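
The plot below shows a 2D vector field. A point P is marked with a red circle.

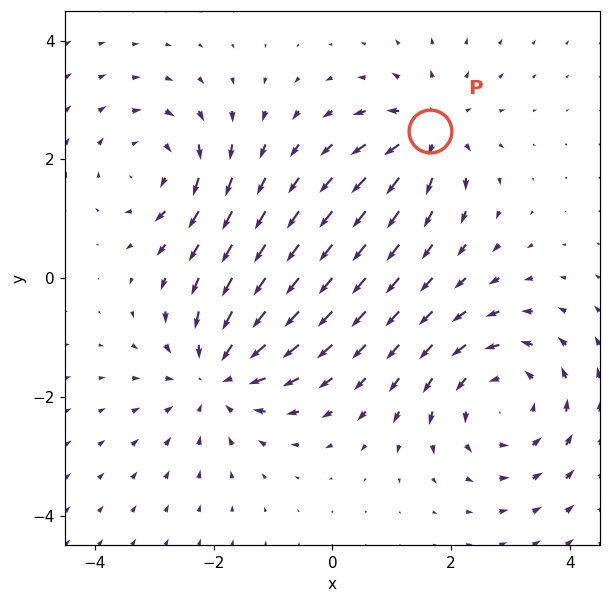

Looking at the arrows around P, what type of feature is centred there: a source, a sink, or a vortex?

At P (1.7, 2.5) the arrows spread outward. Divergence about +4, curl ≈0 — positive divergence with near-zero curl is a source.

source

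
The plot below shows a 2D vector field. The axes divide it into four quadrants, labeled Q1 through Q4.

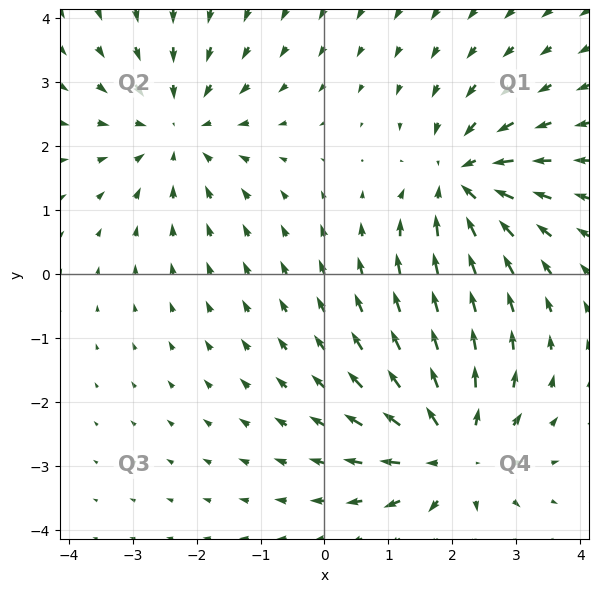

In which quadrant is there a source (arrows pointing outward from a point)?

The source sits at approximately (2.0, -2.8), which lies in quadrant Q4. The divergence there is about +3, positive as expected for a source.

Q4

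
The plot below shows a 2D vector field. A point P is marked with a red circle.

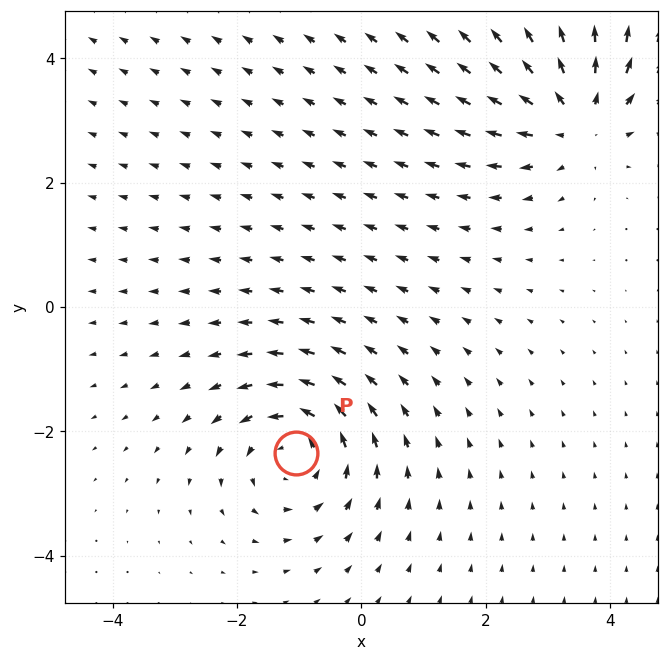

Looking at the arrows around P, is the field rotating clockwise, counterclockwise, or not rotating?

Near P at (-1.0, -2.3) the arrows circulate counterclockwise. The curl (z-component) there is about +4; positive curl means counterclockwise rotation.

counterclockwise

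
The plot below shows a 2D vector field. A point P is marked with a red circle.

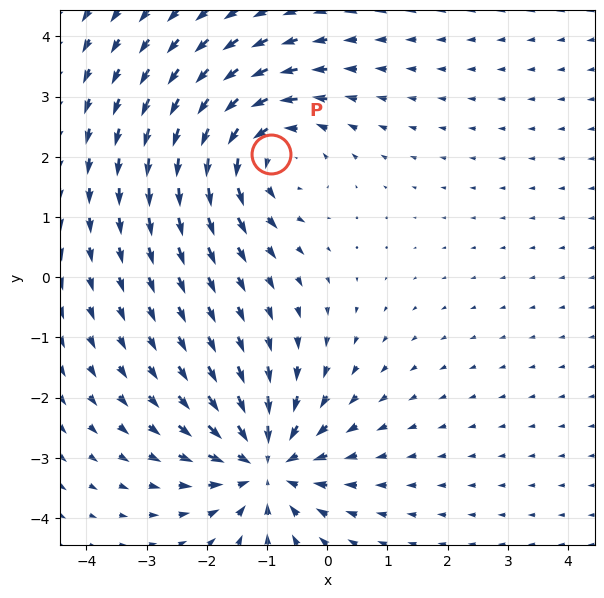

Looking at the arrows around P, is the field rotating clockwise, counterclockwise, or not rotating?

Near P at (-0.9, 2.1) the arrows circulate counterclockwise. The curl (z-component) there is about +4; positive curl means counterclockwise rotation.

counterclockwise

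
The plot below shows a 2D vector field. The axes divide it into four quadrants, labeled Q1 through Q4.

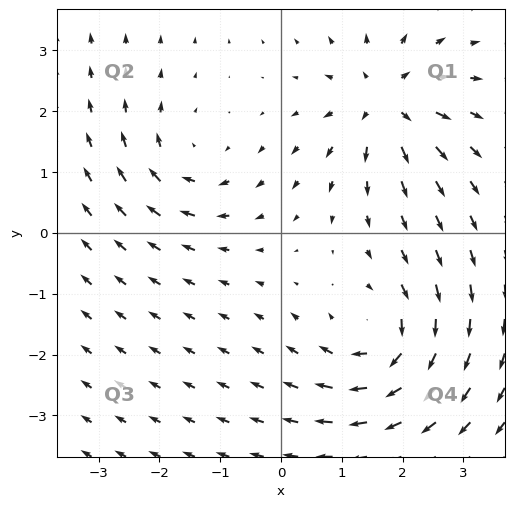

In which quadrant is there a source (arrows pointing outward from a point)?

The source sits at approximately (1.7, 2.2), which lies in quadrant Q1. The divergence there is about +6, positive as expected for a source.

Q1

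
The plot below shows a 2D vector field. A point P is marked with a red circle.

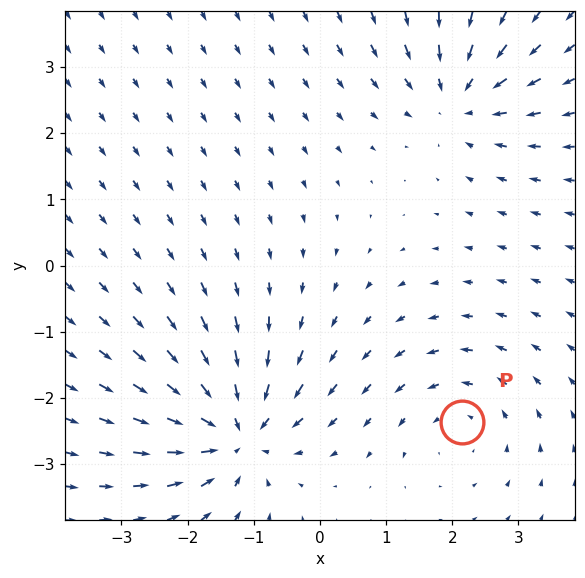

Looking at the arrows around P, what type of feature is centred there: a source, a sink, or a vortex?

vortex

At P (2.2, -2.4) the arrows circulate counterclockwise. Divergence ≈0, curl about +3 — near-zero divergence with nonzero curl is a vortex.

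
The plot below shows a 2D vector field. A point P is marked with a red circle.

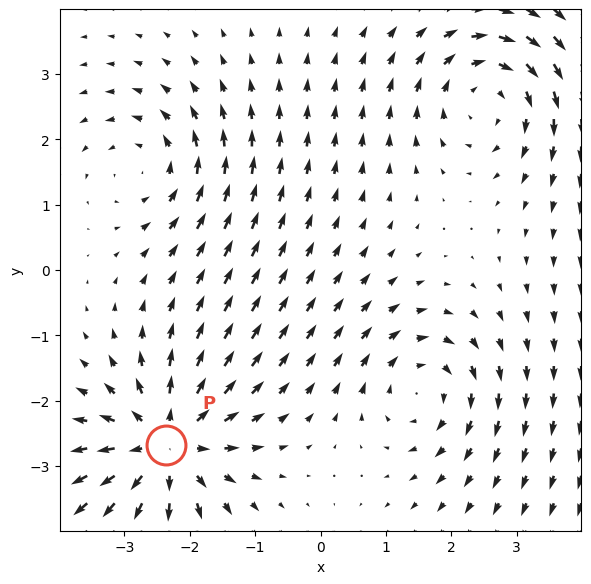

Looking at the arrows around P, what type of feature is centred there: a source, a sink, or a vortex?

At P (-2.4, -2.7) the arrows spread outward. Divergence about +5, curl ≈0 — positive divergence with near-zero curl is a source.

source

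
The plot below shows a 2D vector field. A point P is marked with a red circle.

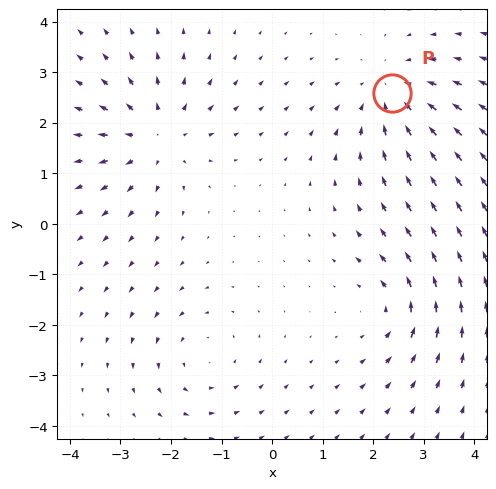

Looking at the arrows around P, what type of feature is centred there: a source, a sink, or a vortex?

sink

At P (2.4, 2.6) the arrows converge inward. Divergence about -4, curl ≈0 — negative divergence with near-zero curl is a sink.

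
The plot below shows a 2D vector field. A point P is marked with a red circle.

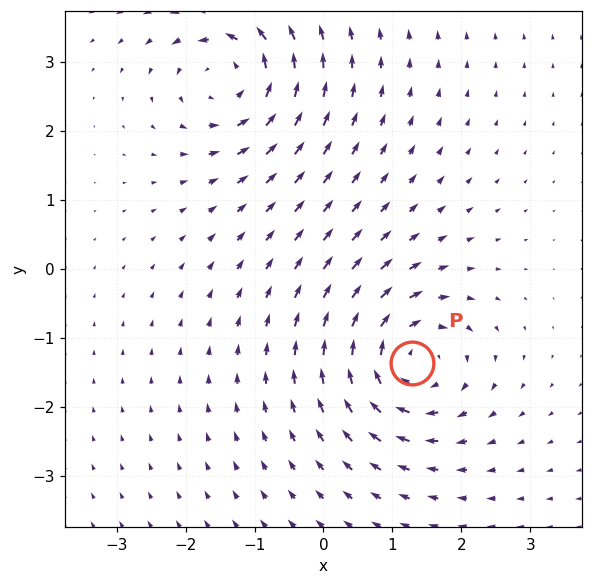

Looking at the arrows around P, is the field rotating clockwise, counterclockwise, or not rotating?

Near P at (1.3, -1.4) the arrows circulate clockwise. The curl (z-component) there is about -5; negative curl means clockwise rotation.

clockwise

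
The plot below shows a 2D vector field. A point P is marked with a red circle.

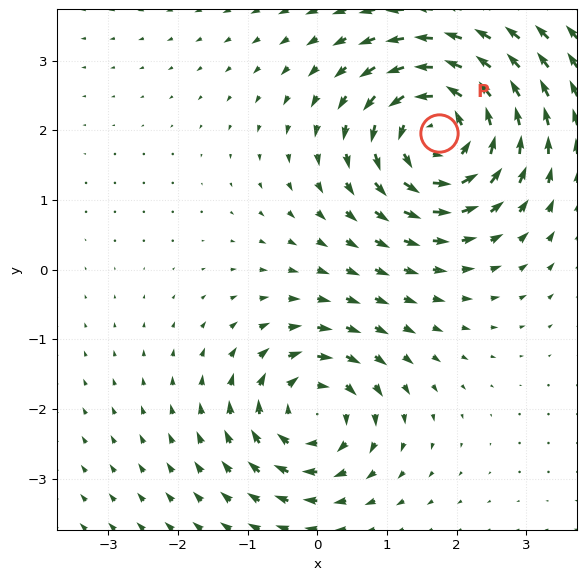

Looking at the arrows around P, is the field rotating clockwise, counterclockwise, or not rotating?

Near P at (1.8, 2.0) the arrows circulate counterclockwise. The curl (z-component) there is about +6; positive curl means counterclockwise rotation.

counterclockwise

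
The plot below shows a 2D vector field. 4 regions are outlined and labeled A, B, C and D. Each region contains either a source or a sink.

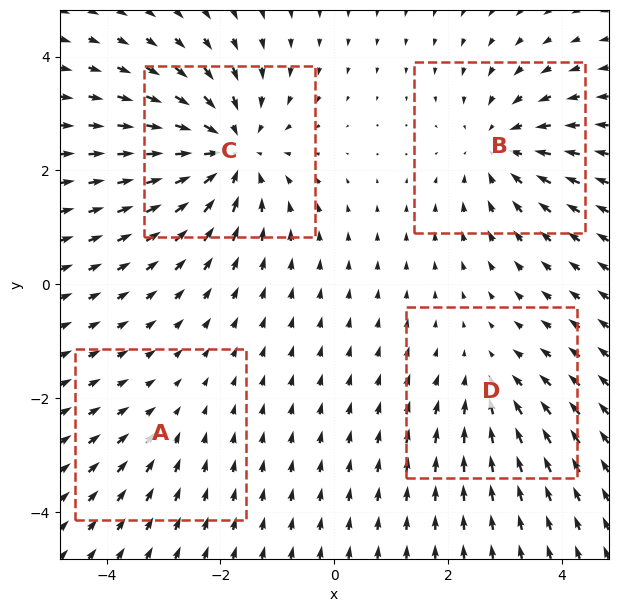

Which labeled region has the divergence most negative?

Divergence at each region's feature centre — A: about -2, B: about -5, C: about -7, D: about -3. Region C is most negative.

C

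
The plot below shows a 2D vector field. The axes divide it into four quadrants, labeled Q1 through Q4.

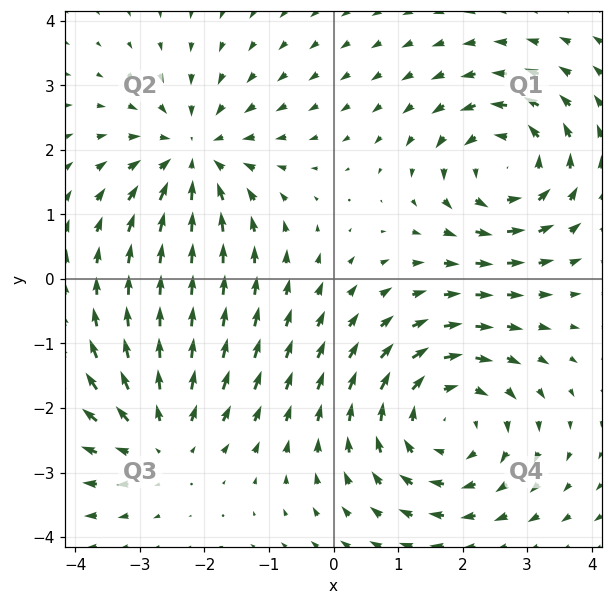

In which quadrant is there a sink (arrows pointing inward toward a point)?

The sink sits at approximately (-2.2, 1.9), which lies in quadrant Q2. The divergence there is about -4, negative as expected for a sink.

Q2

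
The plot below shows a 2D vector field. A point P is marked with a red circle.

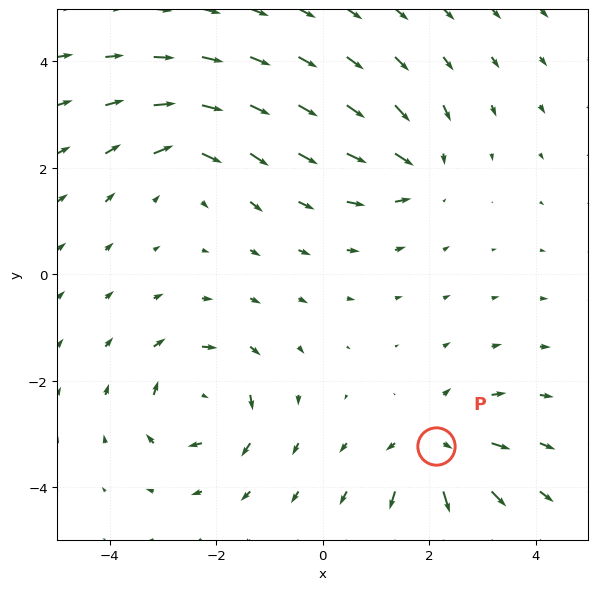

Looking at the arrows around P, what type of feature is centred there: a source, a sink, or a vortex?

source

At P (2.1, -3.2) the arrows spread outward. Divergence about +5, curl ≈0 — positive divergence with near-zero curl is a source.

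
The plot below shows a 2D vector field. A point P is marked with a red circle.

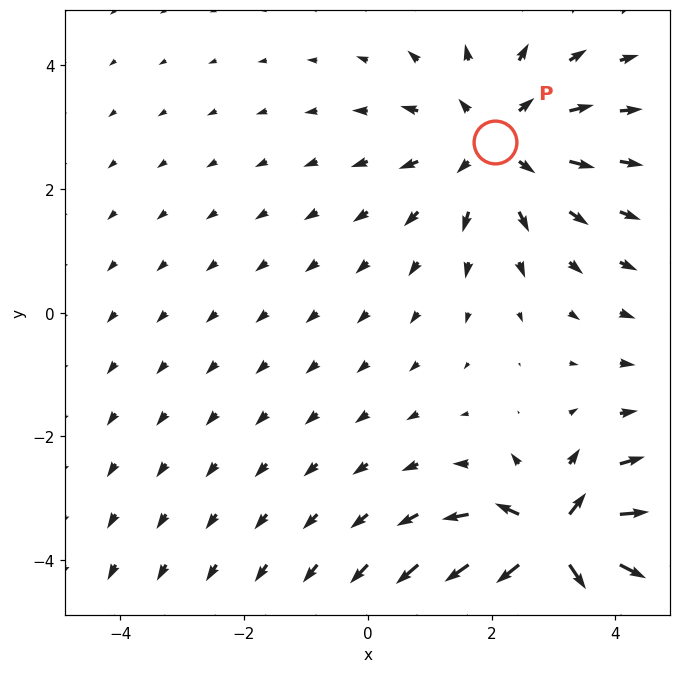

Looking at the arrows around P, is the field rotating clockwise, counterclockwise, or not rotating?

not rotating

Near P at (2.1, 2.8) the arrows show no circulation. The curl there is ≈0.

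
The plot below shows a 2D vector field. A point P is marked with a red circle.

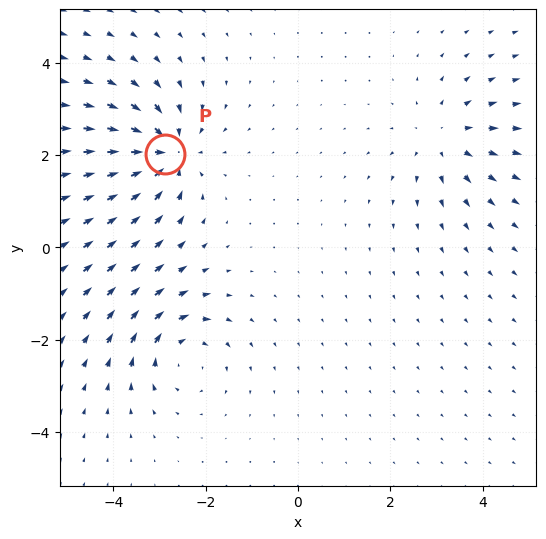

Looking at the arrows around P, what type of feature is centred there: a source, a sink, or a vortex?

sink

At P (-2.9, 2.0) the arrows converge inward. Divergence about -6, curl ≈0 — negative divergence with near-zero curl is a sink.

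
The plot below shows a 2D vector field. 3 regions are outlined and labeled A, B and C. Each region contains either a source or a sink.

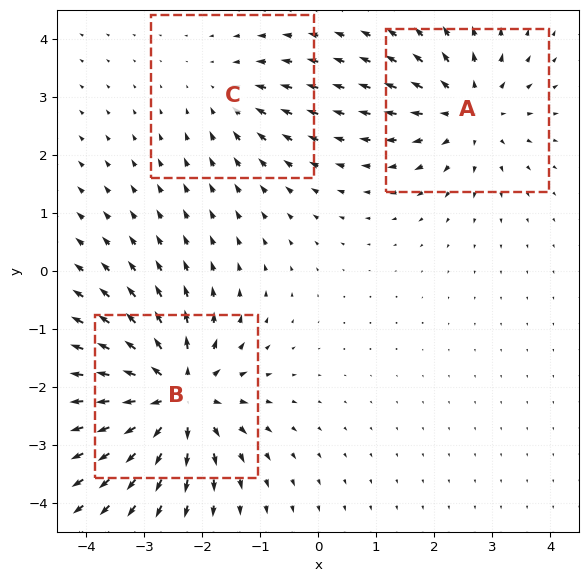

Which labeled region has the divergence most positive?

B

Divergence at each region's feature centre — A: about +3, B: about +5, C: about -2. Region B is most positive.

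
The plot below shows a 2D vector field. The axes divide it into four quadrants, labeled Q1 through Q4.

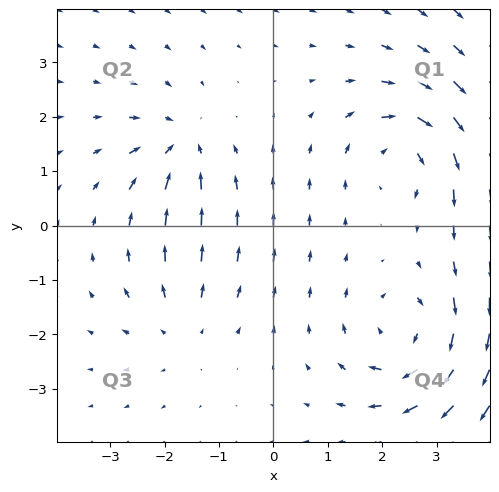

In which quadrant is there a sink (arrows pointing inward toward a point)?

Q2

The sink sits at approximately (-1.7, 1.5), which lies in quadrant Q2. The divergence there is about -4, negative as expected for a sink.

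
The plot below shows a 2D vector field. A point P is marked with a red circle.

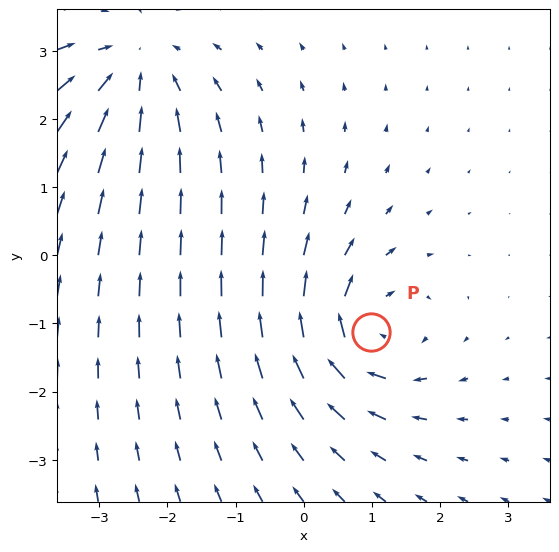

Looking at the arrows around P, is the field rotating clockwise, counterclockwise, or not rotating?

Near P at (1.0, -1.1) the arrows circulate clockwise. The curl (z-component) there is about -4; negative curl means clockwise rotation.

clockwise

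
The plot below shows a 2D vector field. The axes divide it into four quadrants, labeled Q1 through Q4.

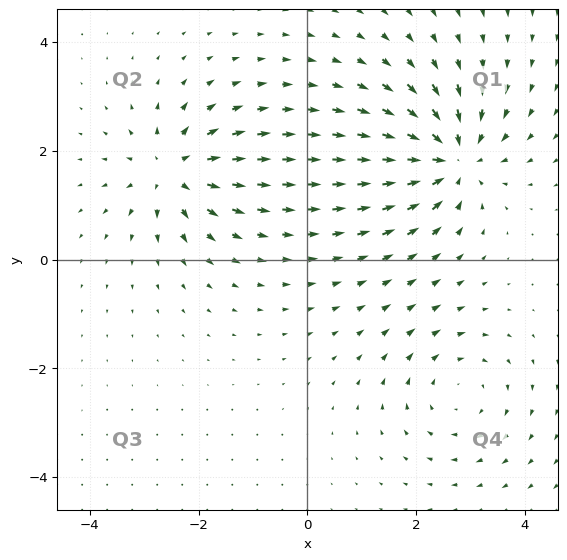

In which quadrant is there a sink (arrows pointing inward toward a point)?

The sink sits at approximately (2.6, 1.9), which lies in quadrant Q1. The divergence there is about -6, negative as expected for a sink.

Q1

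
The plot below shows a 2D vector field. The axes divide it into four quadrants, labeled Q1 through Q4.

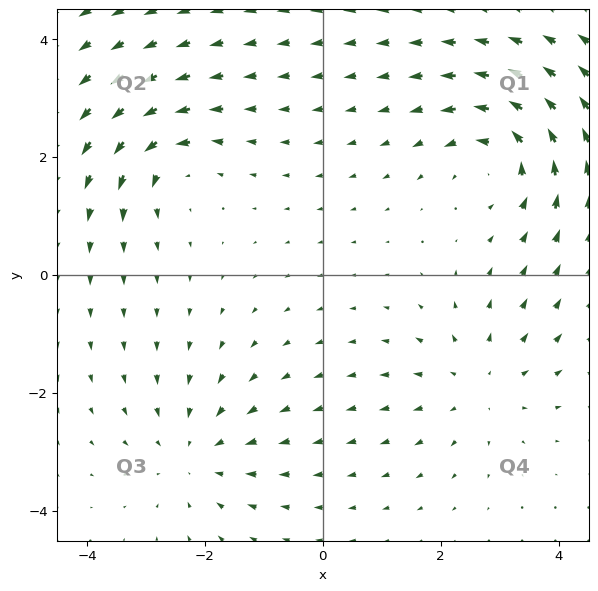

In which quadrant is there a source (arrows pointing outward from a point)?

The source sits at approximately (2.6, -1.8), which lies in quadrant Q4. The divergence there is about +3, positive as expected for a source.

Q4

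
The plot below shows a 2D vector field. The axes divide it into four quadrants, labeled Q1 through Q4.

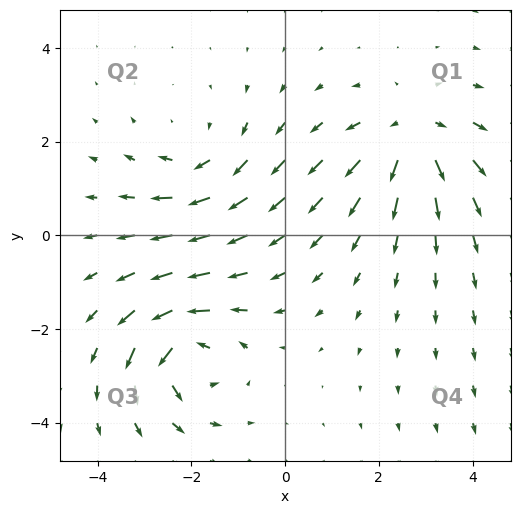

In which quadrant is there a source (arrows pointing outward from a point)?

The source sits at approximately (2.7, 2.1), which lies in quadrant Q1. The divergence there is about +4, positive as expected for a source.

Q1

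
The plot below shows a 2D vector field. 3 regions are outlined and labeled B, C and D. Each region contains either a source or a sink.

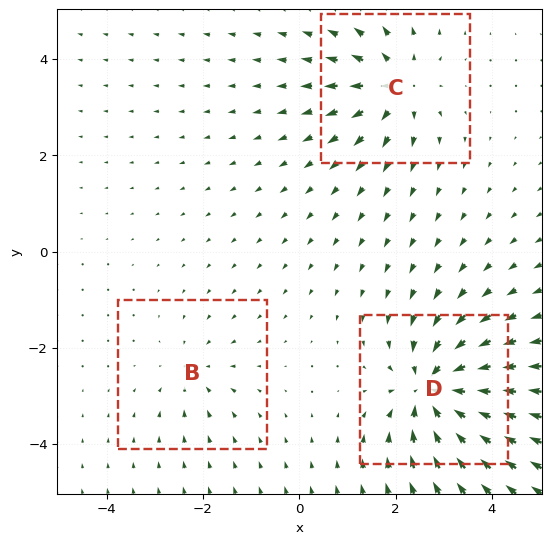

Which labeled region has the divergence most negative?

Divergence at each region's feature centre — B: about -2, C: about +4, D: about -6. Region D is most negative.

D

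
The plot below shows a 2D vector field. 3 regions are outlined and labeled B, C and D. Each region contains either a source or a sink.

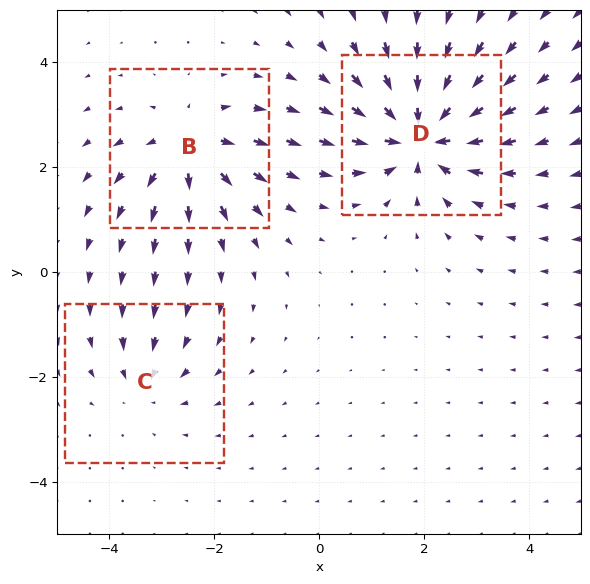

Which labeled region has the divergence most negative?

Divergence at each region's feature centre — B: about +4, C: about -2, D: about -6. Region D is most negative.

D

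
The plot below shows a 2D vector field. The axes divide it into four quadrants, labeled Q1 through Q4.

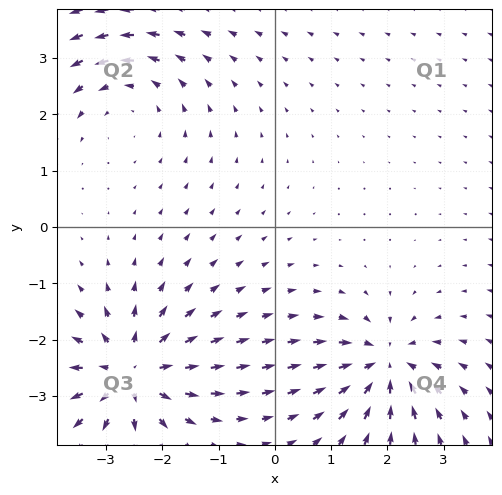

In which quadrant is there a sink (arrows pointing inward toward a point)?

Q4

The sink sits at approximately (2.0, -2.4), which lies in quadrant Q4. The divergence there is about -5, negative as expected for a sink.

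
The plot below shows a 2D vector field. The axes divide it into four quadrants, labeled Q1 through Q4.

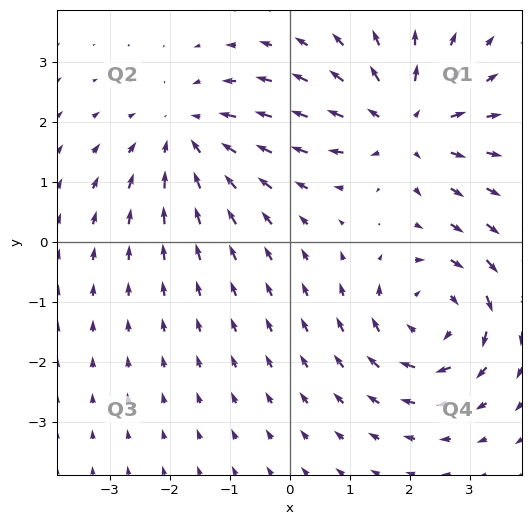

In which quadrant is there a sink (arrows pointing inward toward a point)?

The sink sits at approximately (-1.7, 1.8), which lies in quadrant Q2. The divergence there is about -4, negative as expected for a sink.

Q2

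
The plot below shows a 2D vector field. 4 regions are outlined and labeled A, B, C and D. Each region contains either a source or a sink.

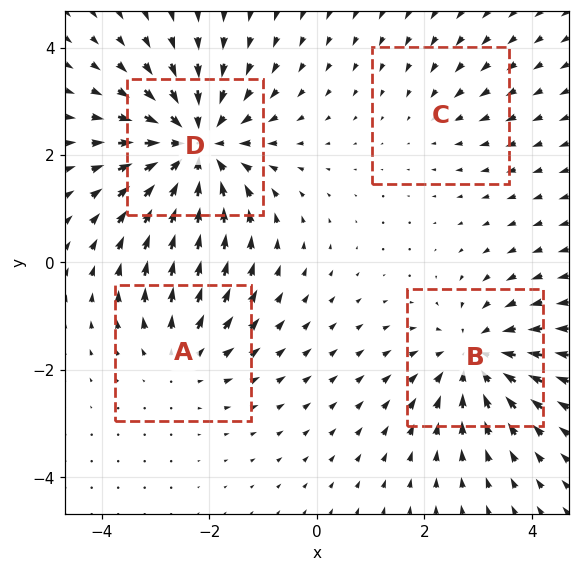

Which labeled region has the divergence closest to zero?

C

Divergence at each region's feature centre — A: about +3, B: about -5, C: about -2, D: about -6. Region C is closest to zero.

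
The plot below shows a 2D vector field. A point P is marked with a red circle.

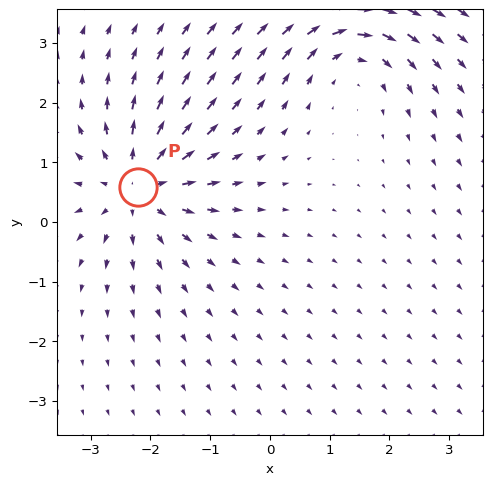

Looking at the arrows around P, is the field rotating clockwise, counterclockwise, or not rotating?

Near P at (-2.2, 0.6) the arrows show no circulation. The curl there is ≈0.

not rotating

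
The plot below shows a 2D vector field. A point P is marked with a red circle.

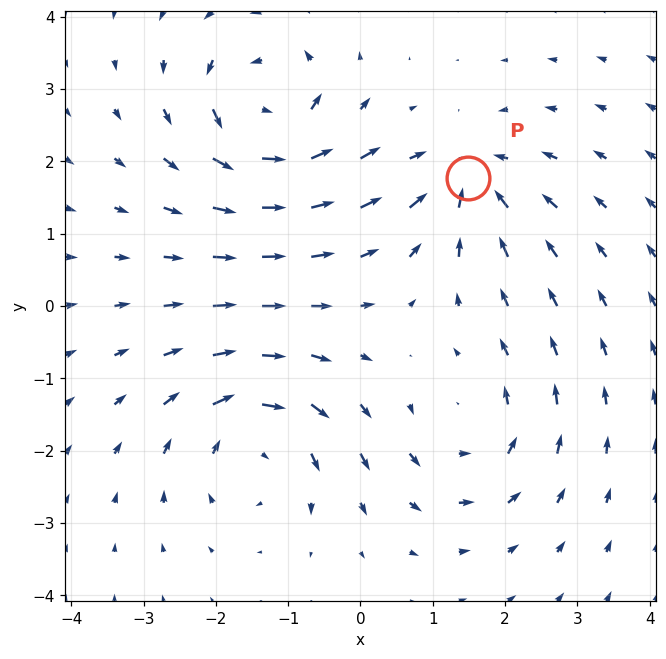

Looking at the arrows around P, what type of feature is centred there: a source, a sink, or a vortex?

sink

At P (1.5, 1.8) the arrows converge inward. Divergence about -4, curl ≈0 — negative divergence with near-zero curl is a sink.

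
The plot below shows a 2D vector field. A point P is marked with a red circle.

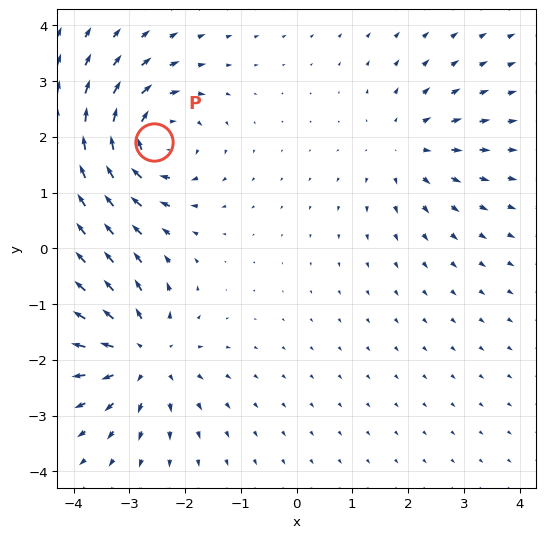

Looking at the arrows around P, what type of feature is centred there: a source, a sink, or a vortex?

At P (-2.5, 1.9) the arrows circulate clockwise. Divergence ≈0, curl about -5 — near-zero divergence with nonzero curl is a vortex.

vortex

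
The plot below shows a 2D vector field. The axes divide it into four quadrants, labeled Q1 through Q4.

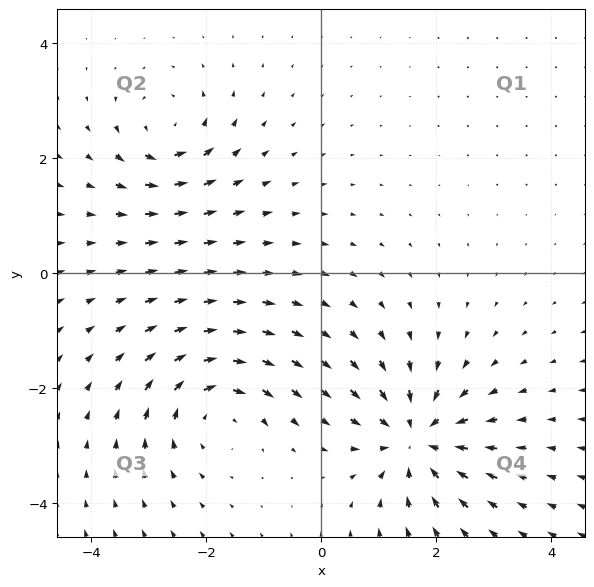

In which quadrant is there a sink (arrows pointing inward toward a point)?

The sink sits at approximately (1.7, -2.9), which lies in quadrant Q4. The divergence there is about -5, negative as expected for a sink.

Q4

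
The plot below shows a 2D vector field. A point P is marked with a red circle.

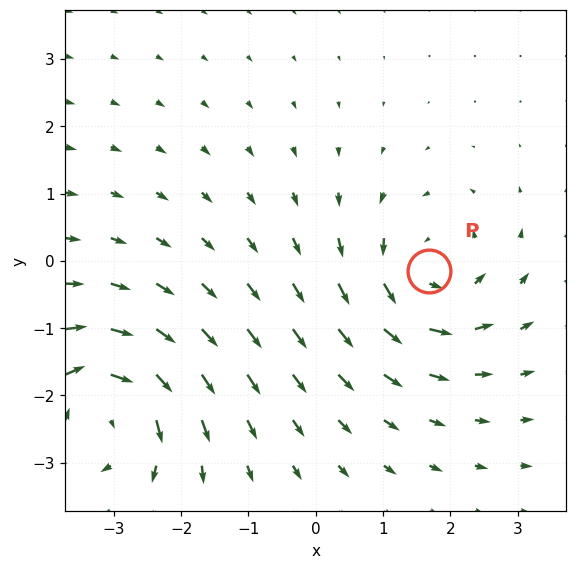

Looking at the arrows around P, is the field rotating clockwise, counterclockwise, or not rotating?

counterclockwise

Near P at (1.7, -0.2) the arrows circulate counterclockwise. The curl (z-component) there is about +5; positive curl means counterclockwise rotation.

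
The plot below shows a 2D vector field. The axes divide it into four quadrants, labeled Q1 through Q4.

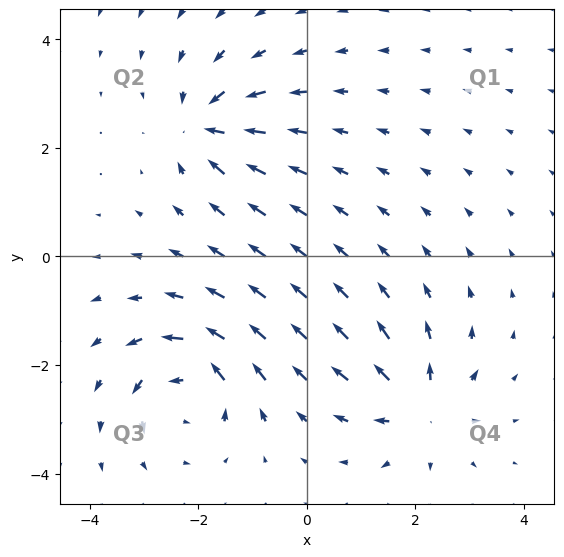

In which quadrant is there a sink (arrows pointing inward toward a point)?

Q2

The sink sits at approximately (-1.8, 2.4), which lies in quadrant Q2. The divergence there is about -6, negative as expected for a sink.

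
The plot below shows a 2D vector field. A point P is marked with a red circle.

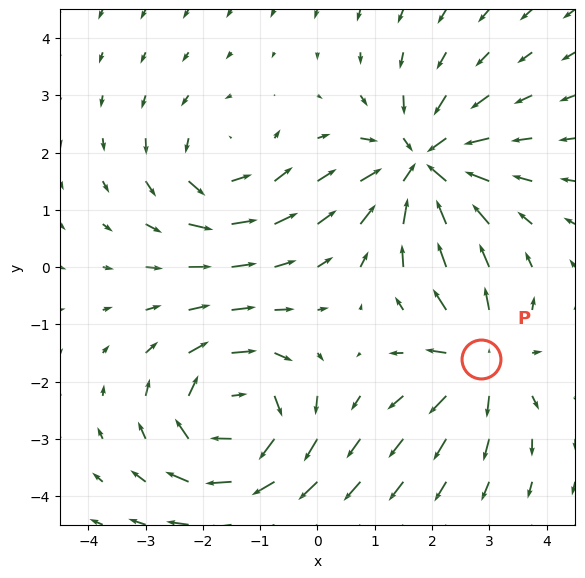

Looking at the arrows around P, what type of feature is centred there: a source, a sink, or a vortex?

At P (2.9, -1.6) the arrows spread outward. Divergence about +4, curl ≈0 — positive divergence with near-zero curl is a source.

source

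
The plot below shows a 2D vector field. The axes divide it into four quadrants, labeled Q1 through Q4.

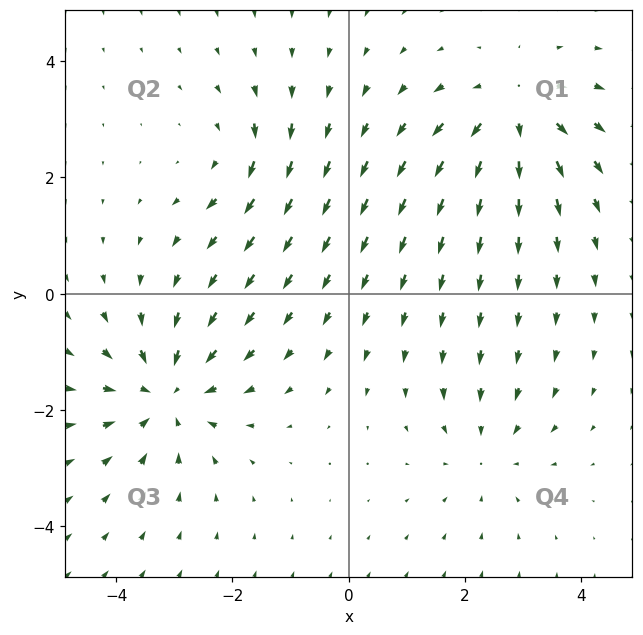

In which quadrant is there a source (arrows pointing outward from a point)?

Q1

The source sits at approximately (2.9, 3.1), which lies in quadrant Q1. The divergence there is about +4, positive as expected for a source.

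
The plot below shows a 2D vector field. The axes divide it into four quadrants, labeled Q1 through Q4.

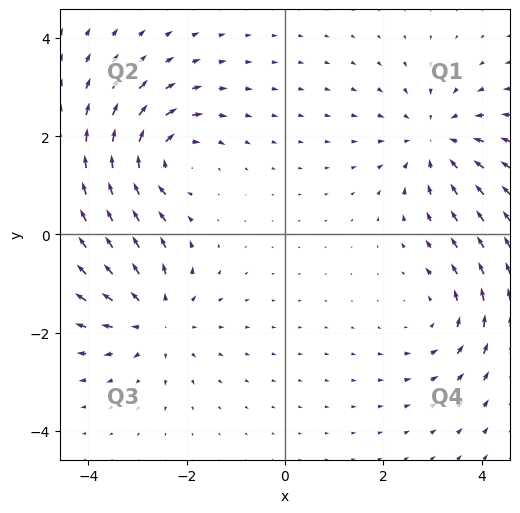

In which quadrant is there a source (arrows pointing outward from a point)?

Q3

The source sits at approximately (-2.6, -1.7), which lies in quadrant Q3. The divergence there is about +4, positive as expected for a source.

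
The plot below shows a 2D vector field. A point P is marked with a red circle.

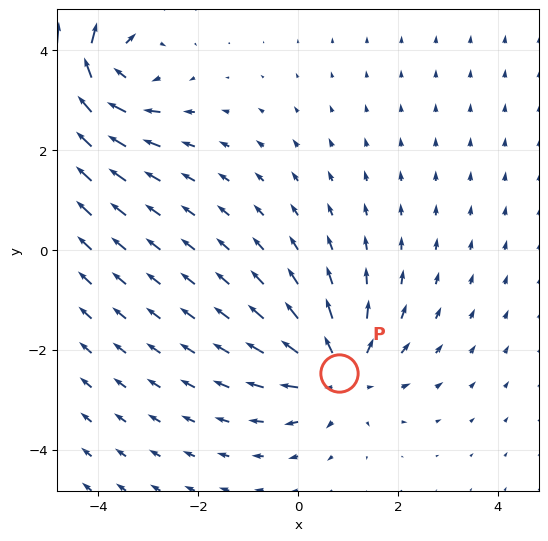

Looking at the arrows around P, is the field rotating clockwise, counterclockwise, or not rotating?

not rotating

Near P at (0.8, -2.5) the arrows show no circulation. The curl there is ≈0.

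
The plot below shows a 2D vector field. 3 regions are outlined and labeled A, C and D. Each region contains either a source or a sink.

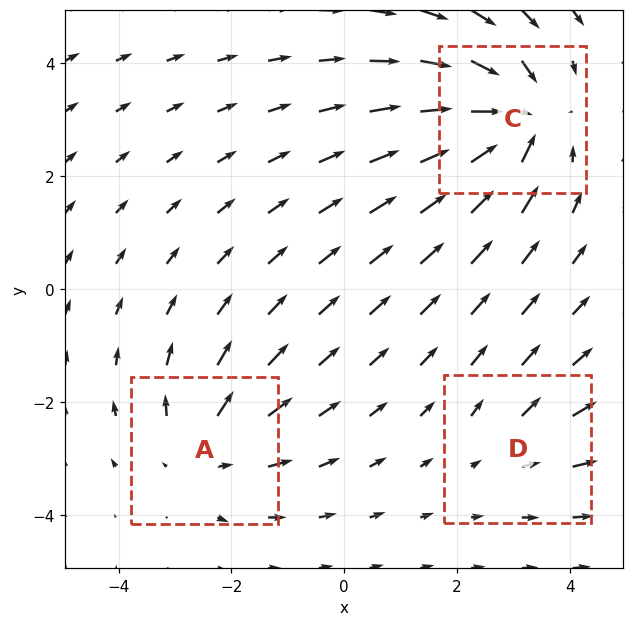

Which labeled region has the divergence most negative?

Divergence at each region's feature centre — A: about +3, C: about -5, D: about +2. Region C is most negative.

C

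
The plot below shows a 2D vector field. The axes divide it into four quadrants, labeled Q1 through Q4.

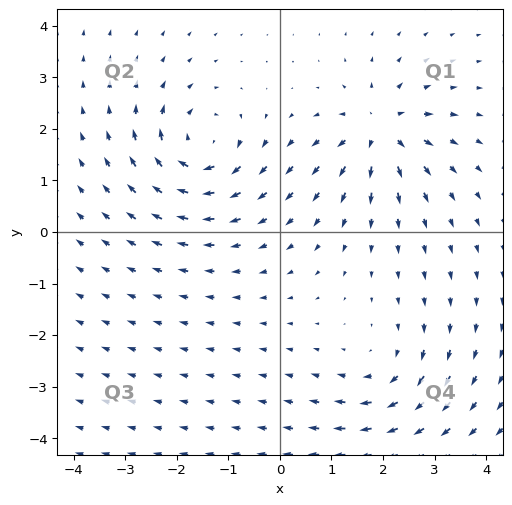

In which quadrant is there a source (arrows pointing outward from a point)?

Q1

The source sits at approximately (1.9, 2.0), which lies in quadrant Q1. The divergence there is about +4, positive as expected for a source.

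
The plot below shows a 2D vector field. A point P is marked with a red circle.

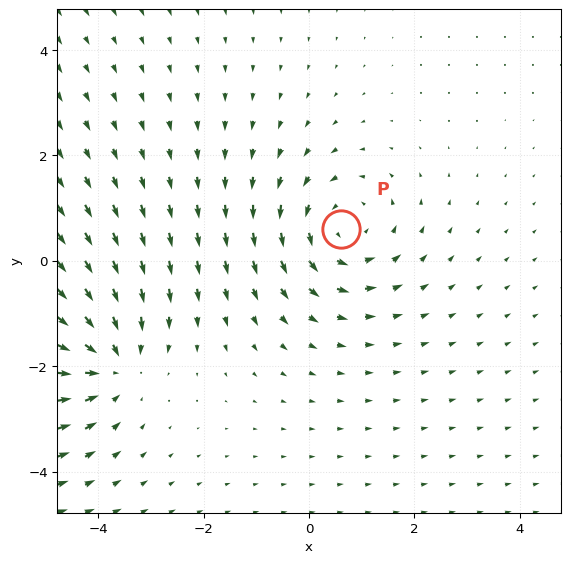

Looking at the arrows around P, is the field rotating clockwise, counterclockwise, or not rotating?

counterclockwise

Near P at (0.6, 0.6) the arrows circulate counterclockwise. The curl (z-component) there is about +4; positive curl means counterclockwise rotation.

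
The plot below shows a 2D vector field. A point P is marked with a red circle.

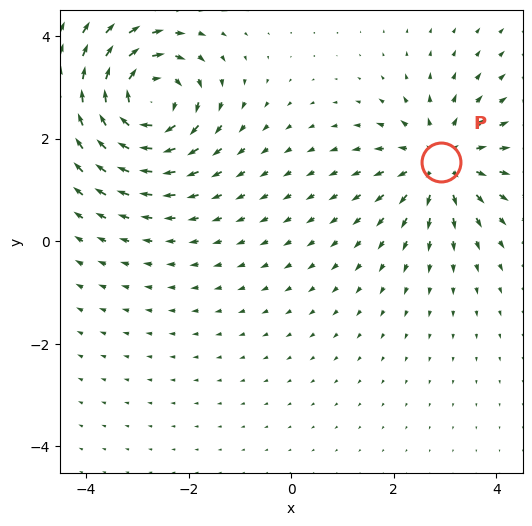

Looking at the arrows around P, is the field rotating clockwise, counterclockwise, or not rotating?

Near P at (2.9, 1.6) the arrows show no circulation. The curl there is ≈0.

not rotating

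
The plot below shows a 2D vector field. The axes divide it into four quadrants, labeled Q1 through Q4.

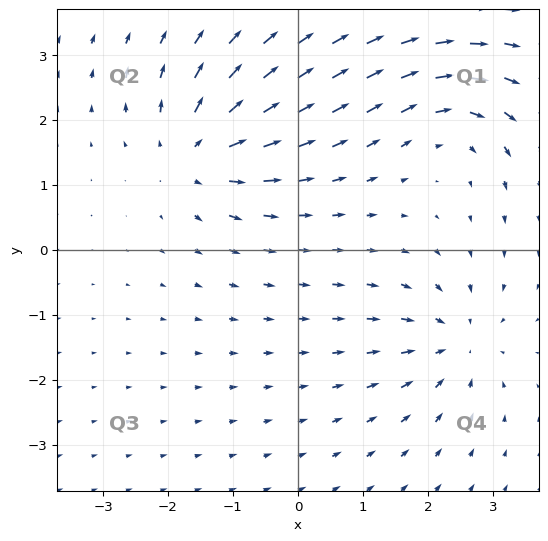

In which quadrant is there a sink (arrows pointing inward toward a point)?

Q4

The sink sits at approximately (2.4, -1.4), which lies in quadrant Q4. The divergence there is about -4, negative as expected for a sink.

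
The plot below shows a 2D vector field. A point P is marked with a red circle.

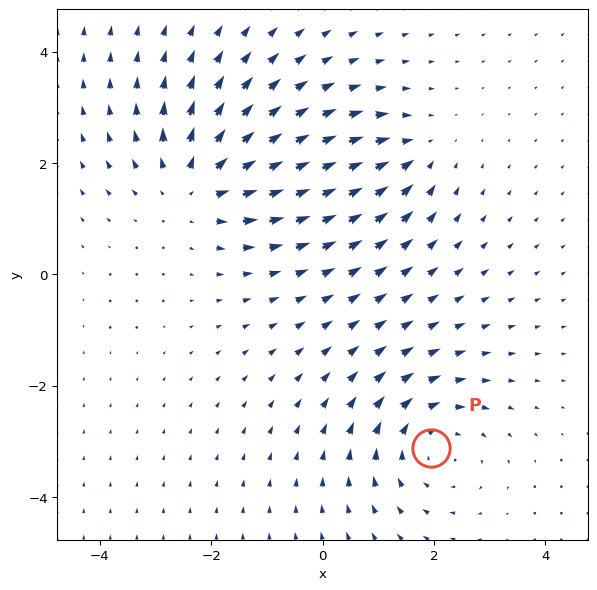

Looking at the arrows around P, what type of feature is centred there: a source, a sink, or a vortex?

At P (1.9, -3.1) the arrows circulate clockwise. Divergence ≈0, curl about -4 — near-zero divergence with nonzero curl is a vortex.

vortex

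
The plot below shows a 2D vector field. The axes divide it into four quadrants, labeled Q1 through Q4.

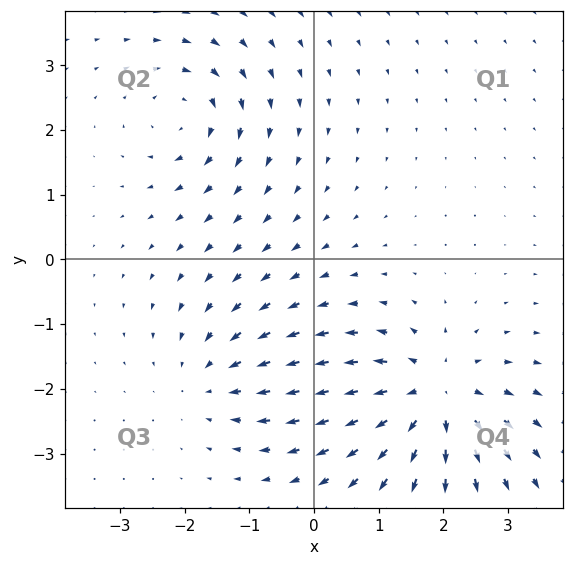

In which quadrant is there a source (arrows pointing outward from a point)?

The source sits at approximately (1.9, -2.1), which lies in quadrant Q4. The divergence there is about +6, positive as expected for a source.

Q4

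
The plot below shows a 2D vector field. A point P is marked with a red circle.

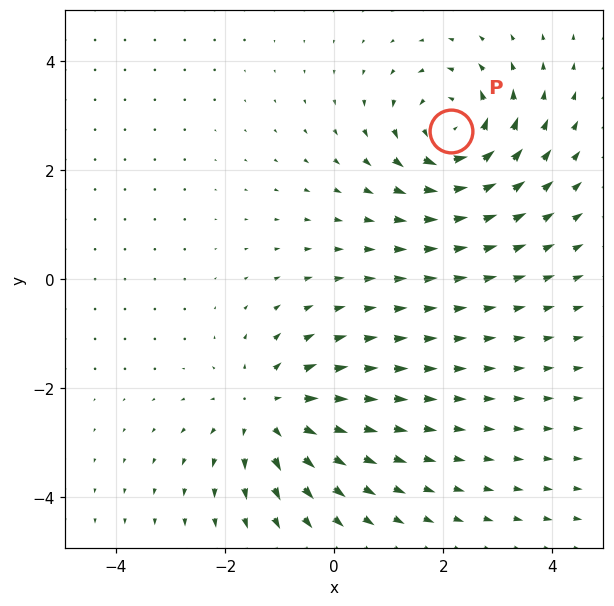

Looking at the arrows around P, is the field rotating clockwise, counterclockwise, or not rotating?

counterclockwise

Near P at (2.1, 2.7) the arrows circulate counterclockwise. The curl (z-component) there is about +5; positive curl means counterclockwise rotation.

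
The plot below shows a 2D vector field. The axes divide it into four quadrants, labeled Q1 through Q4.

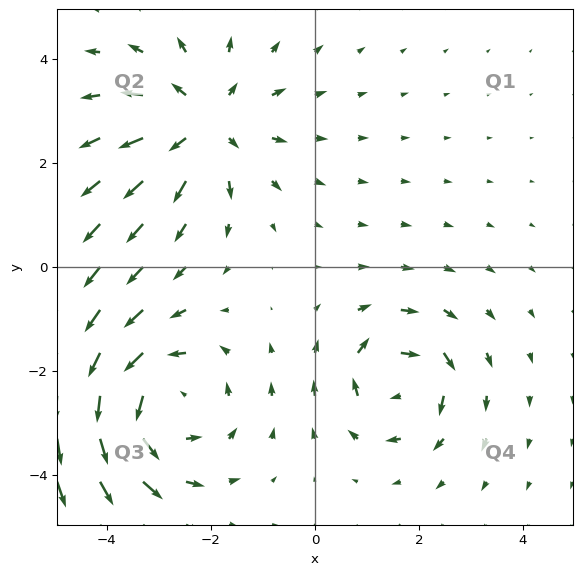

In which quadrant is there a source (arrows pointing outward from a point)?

Q2

The source sits at approximately (-2.1, 2.8), which lies in quadrant Q2. The divergence there is about +3, positive as expected for a source.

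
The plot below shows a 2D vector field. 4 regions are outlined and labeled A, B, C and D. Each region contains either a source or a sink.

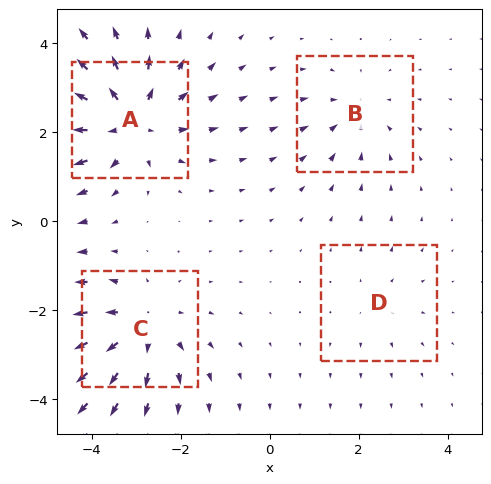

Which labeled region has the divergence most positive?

Divergence at each region's feature centre — A: about +6, B: about -3, C: about +5, D: about +2. Region A is most positive.

A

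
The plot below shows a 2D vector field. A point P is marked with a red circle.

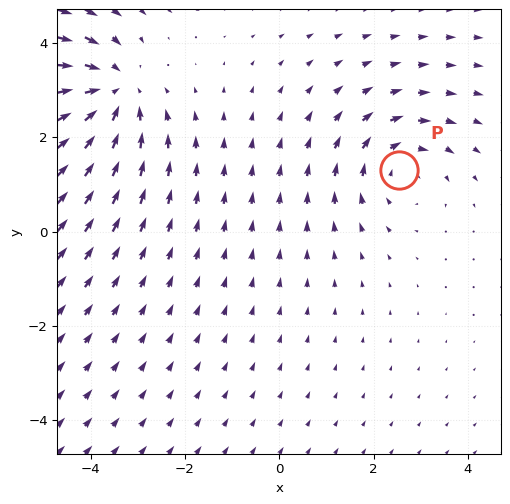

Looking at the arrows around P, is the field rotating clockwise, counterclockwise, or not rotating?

clockwise

Near P at (2.5, 1.3) the arrows circulate clockwise. The curl (z-component) there is about -2; negative curl means clockwise rotation.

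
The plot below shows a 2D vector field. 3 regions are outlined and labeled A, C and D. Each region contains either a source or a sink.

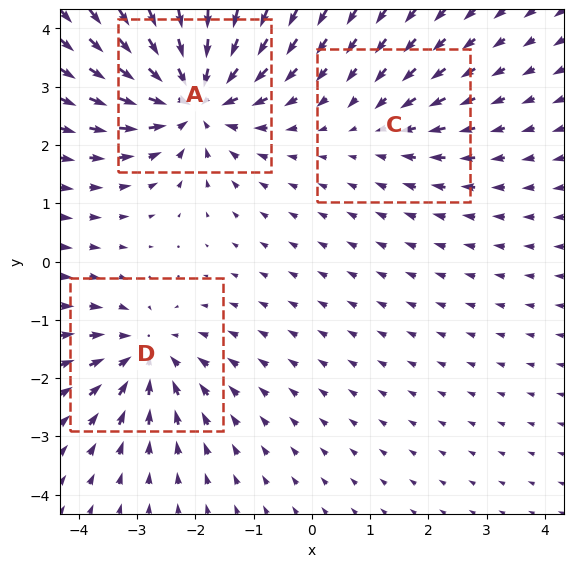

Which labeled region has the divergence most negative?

Divergence at each region's feature centre — A: about -5, C: about -2, D: about -3. Region A is most negative.

A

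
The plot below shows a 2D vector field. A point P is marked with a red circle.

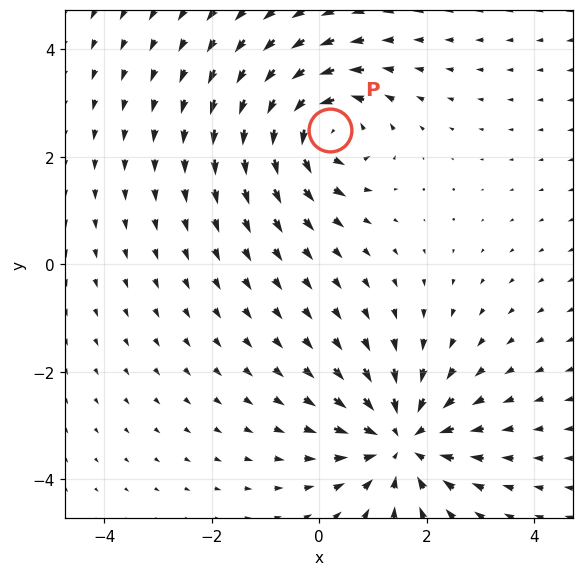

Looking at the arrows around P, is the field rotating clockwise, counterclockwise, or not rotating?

Near P at (0.2, 2.5) the arrows circulate counterclockwise. The curl (z-component) there is about +4; positive curl means counterclockwise rotation.

counterclockwise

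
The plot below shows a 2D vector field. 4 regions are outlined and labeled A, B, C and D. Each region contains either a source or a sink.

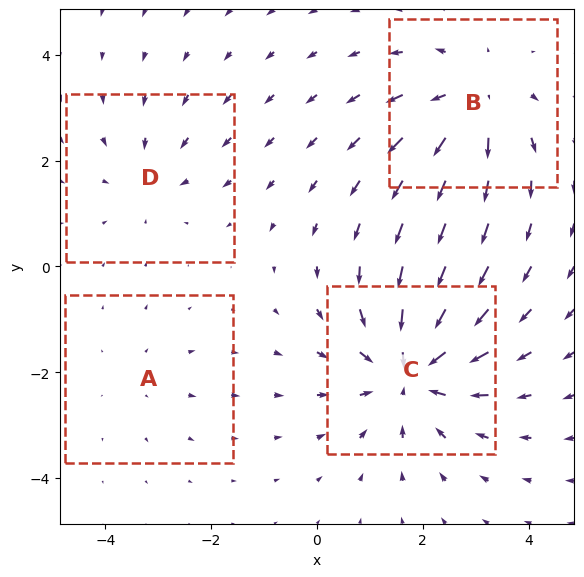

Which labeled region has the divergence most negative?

Divergence at each region's feature centre — A: about +2, B: about +4, C: about -6, D: about -3. Region C is most negative.

C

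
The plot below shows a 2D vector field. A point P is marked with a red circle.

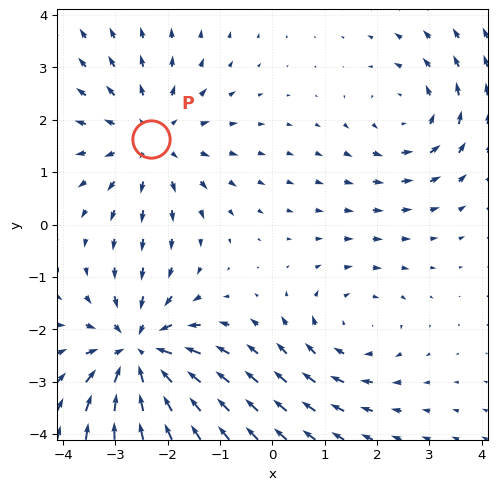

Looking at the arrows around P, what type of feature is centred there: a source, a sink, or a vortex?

At P (-2.3, 1.6) the arrows spread outward. Divergence about +3, curl ≈0 — positive divergence with near-zero curl is a source.

source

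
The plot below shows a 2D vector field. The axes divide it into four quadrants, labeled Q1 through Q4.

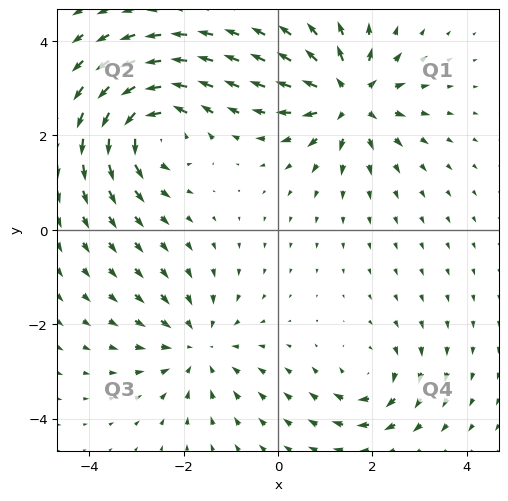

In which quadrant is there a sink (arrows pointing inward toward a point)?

Q3

The sink sits at approximately (-1.7, -2.5), which lies in quadrant Q3. The divergence there is about -3, negative as expected for a sink.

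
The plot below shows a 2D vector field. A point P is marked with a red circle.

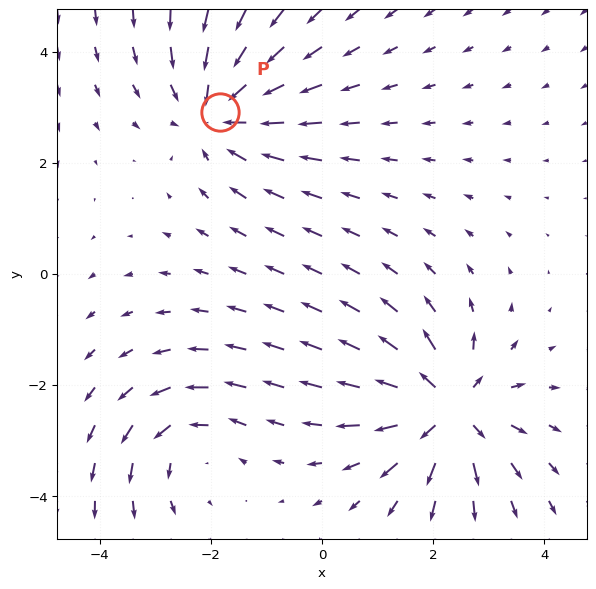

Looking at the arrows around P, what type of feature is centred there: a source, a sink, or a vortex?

sink

At P (-1.8, 2.9) the arrows converge inward. Divergence about -4, curl ≈0 — negative divergence with near-zero curl is a sink.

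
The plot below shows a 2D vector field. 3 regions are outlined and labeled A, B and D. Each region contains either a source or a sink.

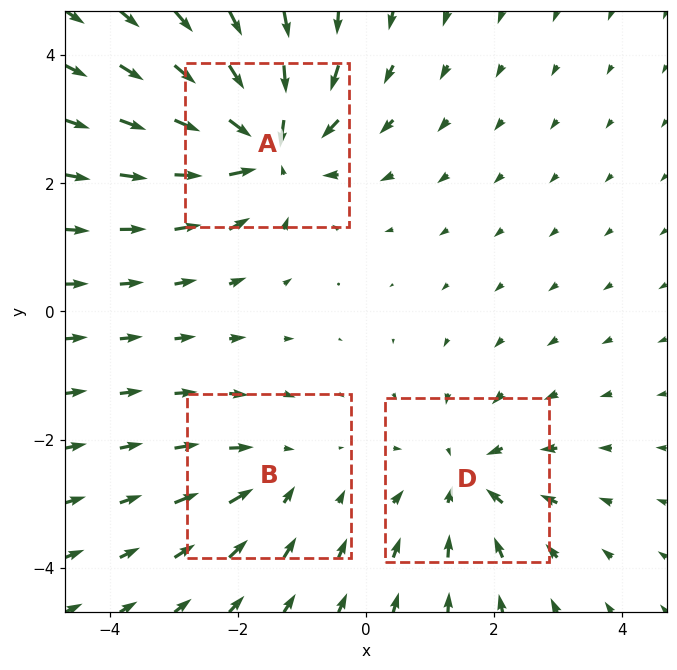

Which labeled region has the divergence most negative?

A

Divergence at each region's feature centre — A: about -5, B: about -2, D: about -3. Region A is most negative.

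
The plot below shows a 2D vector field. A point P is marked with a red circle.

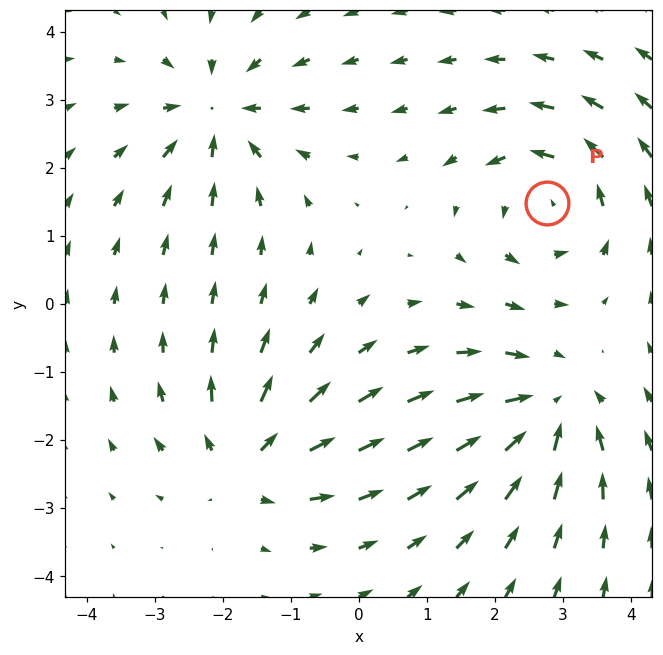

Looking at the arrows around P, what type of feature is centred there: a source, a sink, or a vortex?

At P (2.8, 1.5) the arrows circulate counterclockwise. Divergence ≈0, curl about +4 — near-zero divergence with nonzero curl is a vortex.

vortex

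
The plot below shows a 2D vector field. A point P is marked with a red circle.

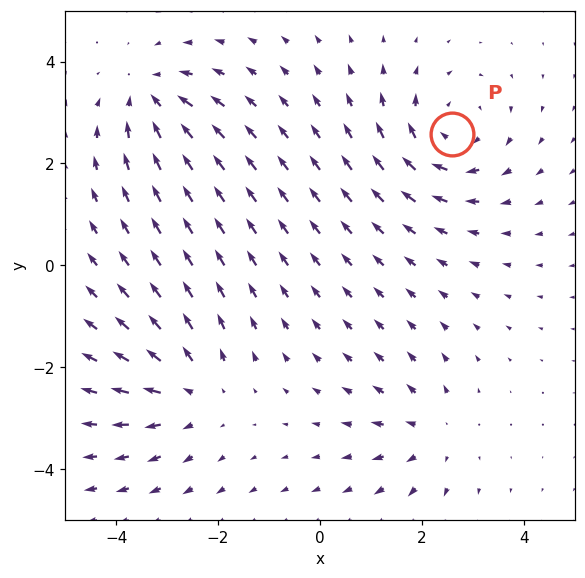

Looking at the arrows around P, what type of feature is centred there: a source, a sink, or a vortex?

At P (2.6, 2.6) the arrows circulate clockwise. Divergence ≈0, curl about -4 — near-zero divergence with nonzero curl is a vortex.

vortex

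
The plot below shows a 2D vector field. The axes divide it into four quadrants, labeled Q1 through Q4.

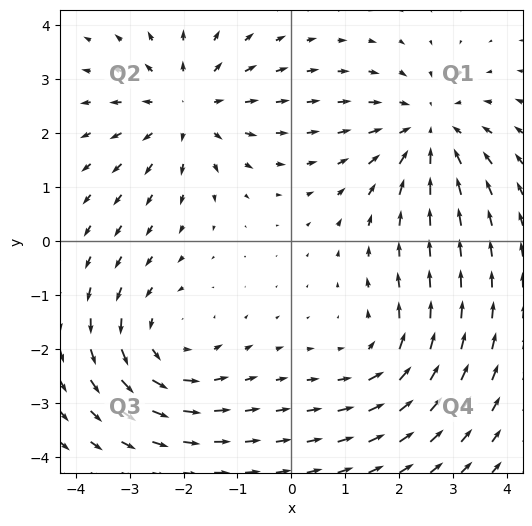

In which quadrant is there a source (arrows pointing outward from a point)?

Q2

The source sits at approximately (-1.9, 2.5), which lies in quadrant Q2. The divergence there is about +3, positive as expected for a source.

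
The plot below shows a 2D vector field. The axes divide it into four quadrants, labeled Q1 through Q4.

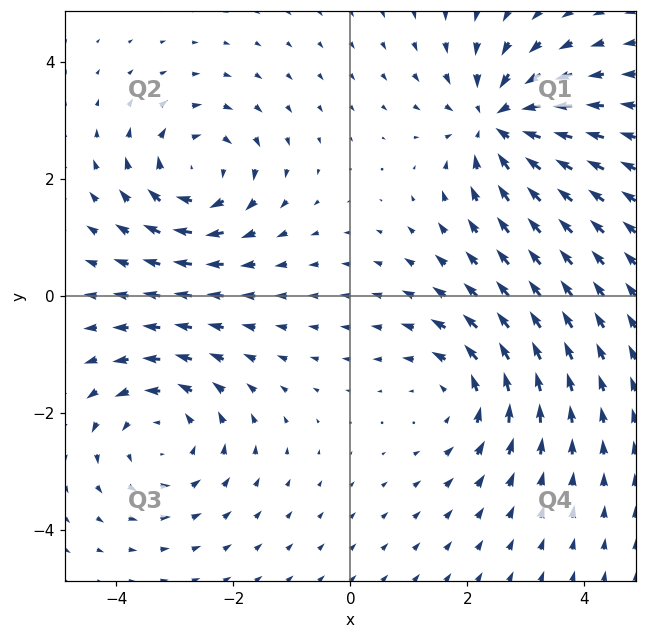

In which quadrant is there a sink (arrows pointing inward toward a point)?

Q1

The sink sits at approximately (2.5, 3.0), which lies in quadrant Q1. The divergence there is about -6, negative as expected for a sink.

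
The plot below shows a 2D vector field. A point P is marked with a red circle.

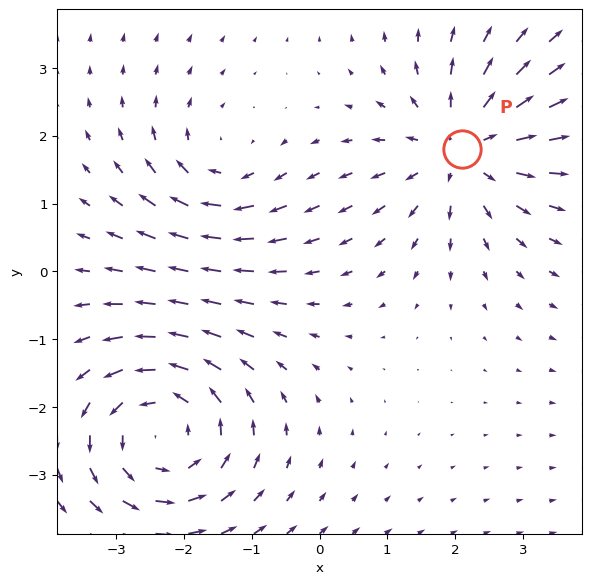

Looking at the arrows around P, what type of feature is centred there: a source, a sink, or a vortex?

At P (2.1, 1.8) the arrows spread outward. Divergence about +4, curl ≈0 — positive divergence with near-zero curl is a source.

source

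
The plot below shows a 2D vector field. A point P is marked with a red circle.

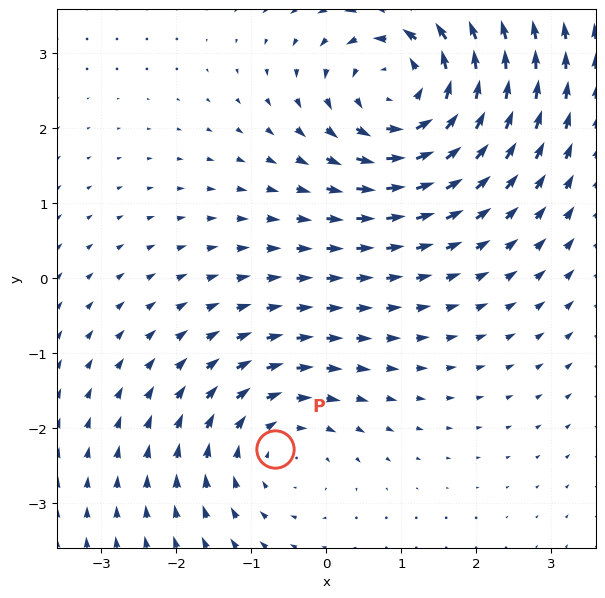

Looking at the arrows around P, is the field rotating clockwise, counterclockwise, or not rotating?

clockwise

Near P at (-0.7, -2.3) the arrows circulate clockwise. The curl (z-component) there is about -3; negative curl means clockwise rotation.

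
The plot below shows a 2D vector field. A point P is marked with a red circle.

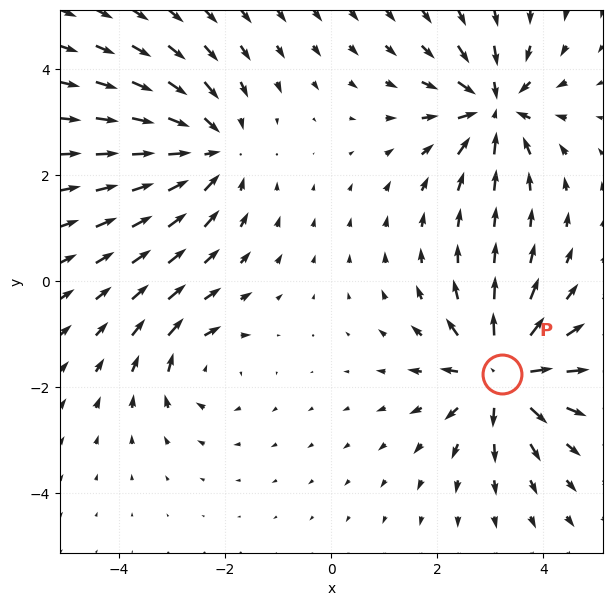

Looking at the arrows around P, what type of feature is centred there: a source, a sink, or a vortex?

At P (3.2, -1.7) the arrows spread outward. Divergence about +6, curl ≈0 — positive divergence with near-zero curl is a source.

source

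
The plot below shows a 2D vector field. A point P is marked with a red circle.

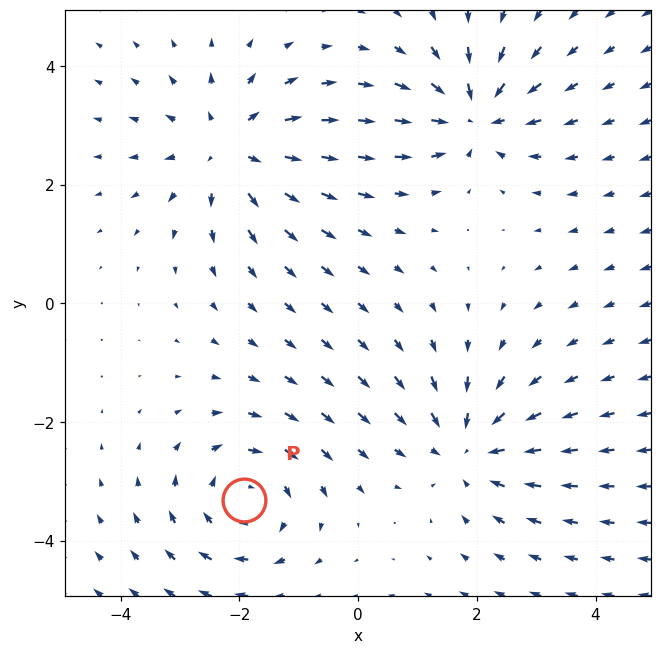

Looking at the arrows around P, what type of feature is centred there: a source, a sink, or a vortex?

At P (-1.9, -3.3) the arrows circulate clockwise. Divergence ≈0, curl about -4 — near-zero divergence with nonzero curl is a vortex.

vortex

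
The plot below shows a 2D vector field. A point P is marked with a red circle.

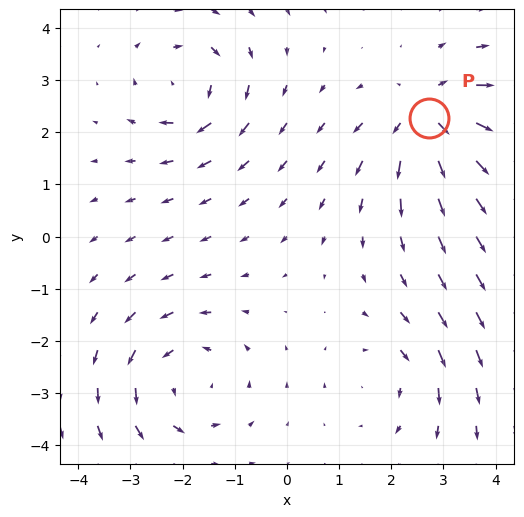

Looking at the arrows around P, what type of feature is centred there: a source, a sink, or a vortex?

source

At P (2.7, 2.3) the arrows spread outward. Divergence about +5, curl ≈0 — positive divergence with near-zero curl is a source.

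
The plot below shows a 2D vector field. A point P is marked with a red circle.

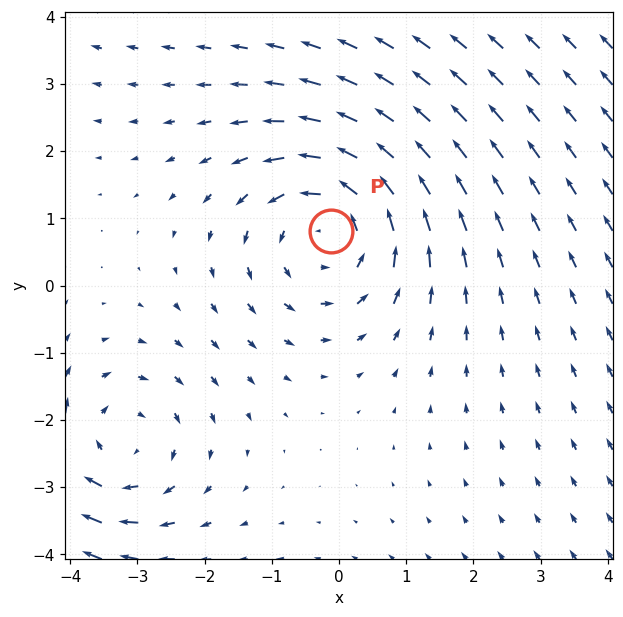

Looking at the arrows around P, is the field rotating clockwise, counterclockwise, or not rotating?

Near P at (-0.1, 0.8) the arrows circulate counterclockwise. The curl (z-component) there is about +3; positive curl means counterclockwise rotation.

counterclockwise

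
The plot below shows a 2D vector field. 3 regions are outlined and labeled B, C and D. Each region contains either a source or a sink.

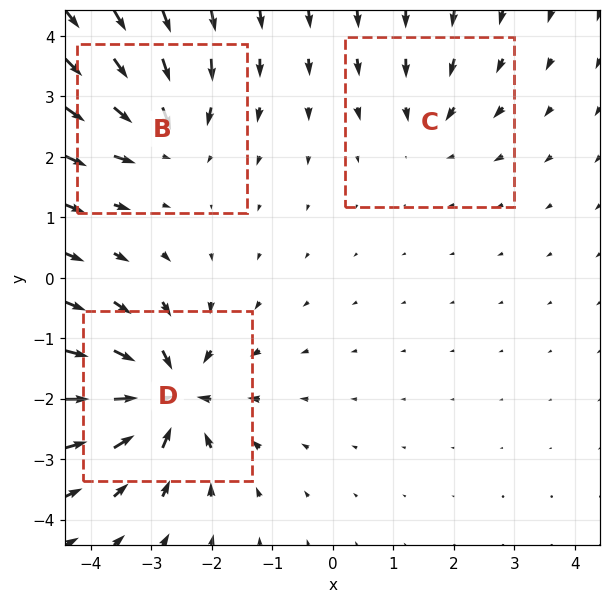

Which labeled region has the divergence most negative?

Divergence at each region's feature centre — B: about -4, C: about -3, D: about -6. Region D is most negative.

D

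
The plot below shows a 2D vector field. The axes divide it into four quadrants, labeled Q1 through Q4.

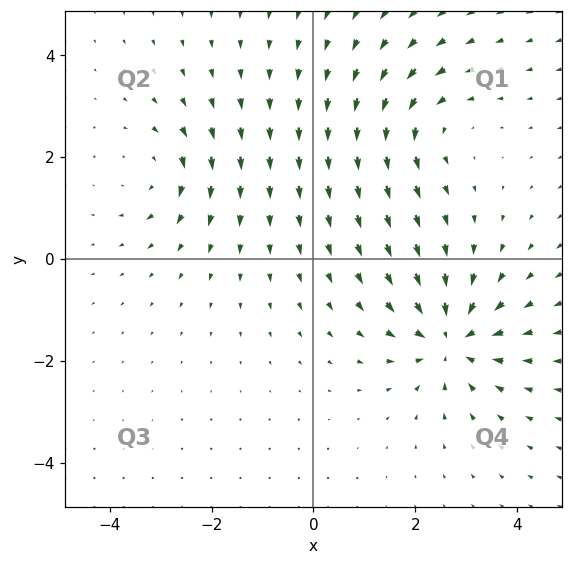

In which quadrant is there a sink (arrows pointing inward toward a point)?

Q4

The sink sits at approximately (2.7, -1.6), which lies in quadrant Q4. The divergence there is about -6, negative as expected for a sink.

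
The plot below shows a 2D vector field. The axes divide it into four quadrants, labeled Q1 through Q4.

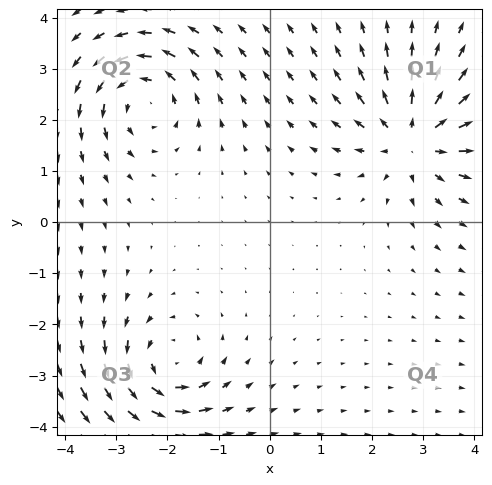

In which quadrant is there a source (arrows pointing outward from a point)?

The source sits at approximately (2.8, 1.6), which lies in quadrant Q1. The divergence there is about +6, positive as expected for a source.

Q1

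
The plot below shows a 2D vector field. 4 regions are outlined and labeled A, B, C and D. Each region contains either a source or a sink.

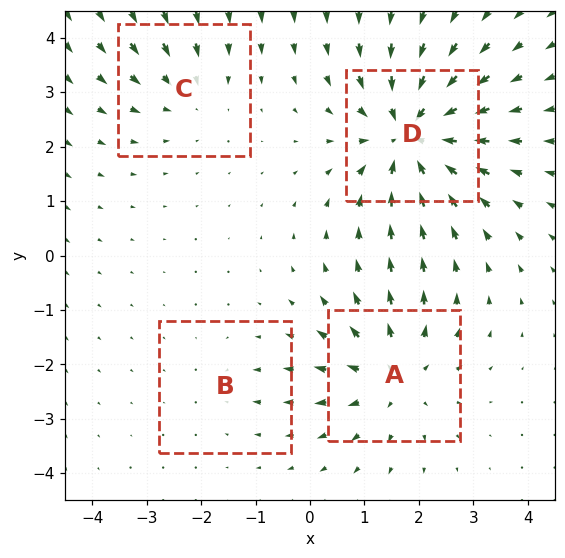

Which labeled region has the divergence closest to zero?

Divergence at each region's feature centre — A: about +5, B: about -2, C: about -3, D: about -7. Region B is closest to zero.

B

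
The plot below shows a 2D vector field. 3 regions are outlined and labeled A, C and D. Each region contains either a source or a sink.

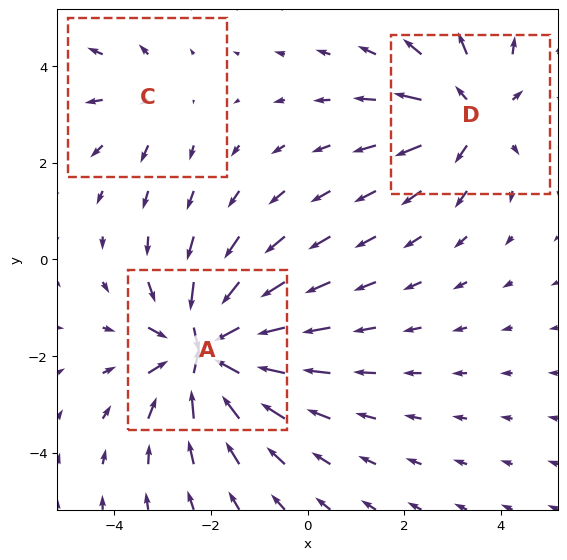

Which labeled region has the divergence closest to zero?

C

Divergence at each region's feature centre — A: about -6, C: about +2, D: about +4. Region C is closest to zero.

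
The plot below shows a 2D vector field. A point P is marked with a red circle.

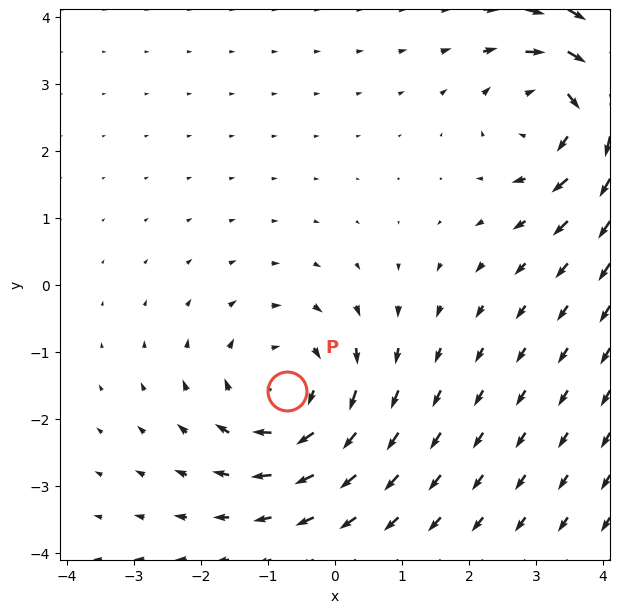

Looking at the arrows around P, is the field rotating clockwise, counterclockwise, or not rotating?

Near P at (-0.7, -1.6) the arrows circulate clockwise. The curl (z-component) there is about -3; negative curl means clockwise rotation.

clockwise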